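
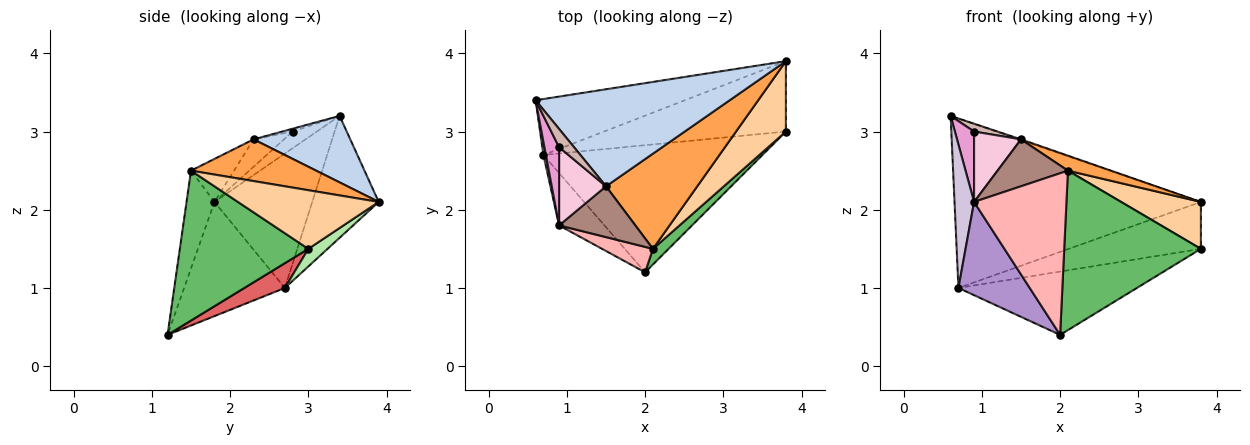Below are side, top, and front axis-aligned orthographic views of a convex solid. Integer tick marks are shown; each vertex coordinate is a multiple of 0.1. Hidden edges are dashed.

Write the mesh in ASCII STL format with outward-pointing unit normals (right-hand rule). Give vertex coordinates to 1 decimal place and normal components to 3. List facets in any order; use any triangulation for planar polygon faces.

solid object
 facet normal -0.248 0.920 -0.304
  outer loop
   vertex 0.7 2.7 1.0
   vertex 0.6 3.4 3.2
   vertex 3.8 3.9 2.1
  endloop
 endfacet
 facet normal 0.324 0.007 0.946
  outer loop
   vertex 1.5 2.3 2.9
   vertex 3.8 3.9 2.1
   vertex 0.6 3.4 3.2
  endloop
 endfacet
 facet normal 0.412 -0.141 0.900
  outer loop
   vertex 1.5 2.3 2.9
   vertex 2.1 1.5 2.5
   vertex 3.8 3.9 2.1
  endloop
 endfacet
 facet normal 0.700 -0.396 0.595
  outer loop
   vertex 3.8 3.0 1.5
   vertex 3.8 3.9 2.1
   vertex 2.1 1.5 2.5
  endloop
 endfacet
 facet normal 0.683 -0.727 0.071
  outer loop
   vertex 3.8 3.0 1.5
   vertex 2.1 1.5 2.5
   vertex 2.0 1.2 0.4
  endloop
 endfacet
 facet normal 0.080 0.553 -0.829
  outer loop
   vertex 3.8 3.0 1.5
   vertex 0.7 2.7 1.0
   vertex 3.8 3.9 2.1
  endloop
 endfacet
 facet normal 0.101 0.444 -0.891
  outer loop
   vertex 3.8 3.0 1.5
   vertex 2.0 1.2 0.4
   vertex 0.7 2.7 1.0
  endloop
 endfacet
 facet normal -0.286 -0.947 0.149
  outer loop
   vertex 0.9 1.8 2.1
   vertex 2.0 1.2 0.4
   vertex 2.1 1.5 2.5
  endloop
 endfacet
 facet normal -0.776 -0.550 -0.308
  outer loop
   vertex 0.9 1.8 2.1
   vertex 0.7 2.7 1.0
   vertex 2.0 1.2 0.4
  endloop
 endfacet
 facet normal -0.980 -0.196 0.018
  outer loop
   vertex 0.9 1.8 2.1
   vertex 0.6 3.4 3.2
   vertex 0.7 2.7 1.0
  endloop
 endfacet
 facet normal -0.383 -0.627 0.679
  outer loop
   vertex 0.9 1.8 2.1
   vertex 2.1 1.5 2.5
   vertex 1.5 2.3 2.9
  endloop
 endfacet
 facet normal -0.172 -0.388 0.905
  outer loop
   vertex 0.9 2.8 3.0
   vertex 1.5 2.3 2.9
   vertex 0.6 3.4 3.2
  endloop
 endfacet
 facet normal -0.644 -0.512 0.568
  outer loop
   vertex 0.9 2.8 3.0
   vertex 0.6 3.4 3.2
   vertex 0.9 1.8 2.1
  endloop
 endfacet
 facet normal -0.398 -0.614 0.682
  outer loop
   vertex 0.9 2.8 3.0
   vertex 0.9 1.8 2.1
   vertex 1.5 2.3 2.9
  endloop
 endfacet
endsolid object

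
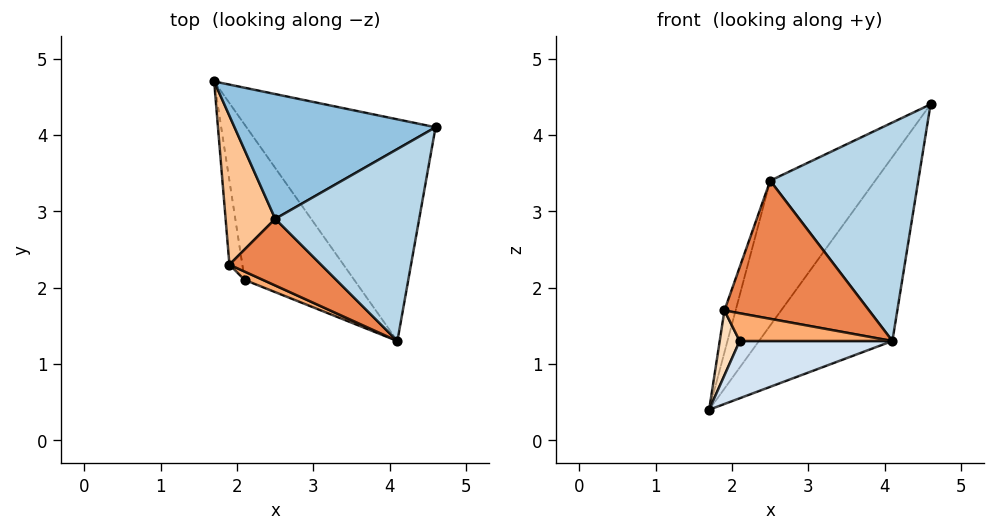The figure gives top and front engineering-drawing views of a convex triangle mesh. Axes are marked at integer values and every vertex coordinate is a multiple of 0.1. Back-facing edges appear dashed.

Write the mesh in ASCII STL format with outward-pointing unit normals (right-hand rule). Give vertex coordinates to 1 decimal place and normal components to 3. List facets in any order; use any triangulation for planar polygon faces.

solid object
 facet normal 0.766 0.410 -0.494
  outer loop
   vertex 4.1 1.3 1.3
   vertex 1.7 4.7 0.4
   vertex 4.6 4.1 4.4
  endloop
 endfacet
 facet normal -0.597 0.608 0.524
  outer loop
   vertex 2.5 2.9 3.4
   vertex 4.6 4.1 4.4
   vertex 1.7 4.7 0.4
  endloop
 endfacet
 facet normal 0.114 -0.746 0.656
  outer loop
   vertex 2.5 2.9 3.4
   vertex 4.1 1.3 1.3
   vertex 4.6 4.1 4.4
  endloop
 endfacet
 facet normal -0.137 -0.343 -0.929
  outer loop
   vertex 2.1 2.1 1.3
   vertex 1.7 4.7 0.4
   vertex 4.1 1.3 1.3
  endloop
 endfacet
 facet normal -0.314 -0.855 0.413
  outer loop
   vertex 1.9 2.3 1.7
   vertex 4.1 1.3 1.3
   vertex 2.5 2.9 3.4
  endloop
 endfacet
 facet normal -0.358 -0.894 0.268
  outer loop
   vertex 1.9 2.3 1.7
   vertex 2.1 2.1 1.3
   vertex 4.1 1.3 1.3
  endloop
 endfacet
 facet normal -0.949 0.086 0.304
  outer loop
   vertex 1.9 2.3 1.7
   vertex 2.5 2.9 3.4
   vertex 1.7 4.7 0.4
  endloop
 endfacet
 facet normal -0.910 -0.254 -0.328
  outer loop
   vertex 1.9 2.3 1.7
   vertex 1.7 4.7 0.4
   vertex 2.1 2.1 1.3
  endloop
 endfacet
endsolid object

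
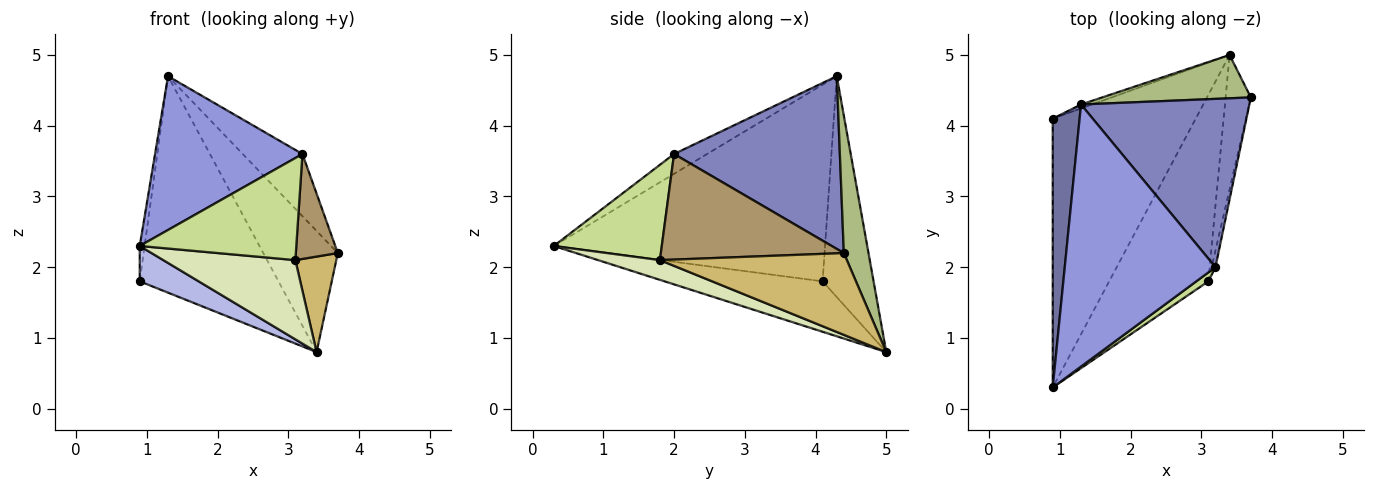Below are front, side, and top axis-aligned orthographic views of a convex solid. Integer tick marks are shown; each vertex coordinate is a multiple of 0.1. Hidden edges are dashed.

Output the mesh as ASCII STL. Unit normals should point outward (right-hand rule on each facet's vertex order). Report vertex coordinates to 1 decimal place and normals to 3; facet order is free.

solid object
 facet normal -0.991 0.018 0.135
  outer loop
   vertex 1.3 4.3 4.7
   vertex 0.9 4.1 1.8
   vertex 0.9 0.3 2.3
  endloop
 endfacet
 facet normal 0.694 0.250 0.676
  outer loop
   vertex 3.2 2.0 3.6
   vertex 3.7 4.4 2.2
   vertex 1.3 4.3 4.7
  endloop
 endfacet
 facet normal -0.113 -0.503 0.857
  outer loop
   vertex 3.2 2.0 3.6
   vertex 1.3 4.3 4.7
   vertex 0.9 0.3 2.3
  endloop
 endfacet
 facet normal -0.330 -0.123 -0.936
  outer loop
   vertex 3.4 5.0 0.8
   vertex 0.9 0.3 2.3
   vertex 0.9 4.1 1.8
  endloop
 endfacet
 facet normal -0.345 0.939 -0.017
  outer loop
   vertex 3.4 5.0 0.8
   vertex 0.9 4.1 1.8
   vertex 1.3 4.3 4.7
  endloop
 endfacet
 facet normal 0.297 0.899 0.322
  outer loop
   vertex 3.4 5.0 0.8
   vertex 1.3 4.3 4.7
   vertex 3.7 4.4 2.2
  endloop
 endfacet
 facet normal 0.566 -0.821 0.072
  outer loop
   vertex 3.1 1.8 2.1
   vertex 3.2 2.0 3.6
   vertex 0.9 0.3 2.3
  endloop
 endfacet
 facet normal 0.180 -0.385 -0.905
  outer loop
   vertex 3.1 1.8 2.1
   vertex 0.9 0.3 2.3
   vertex 3.4 5.0 0.8
  endloop
 endfacet
 facet normal 0.974 -0.223 -0.035
  outer loop
   vertex 3.1 1.8 2.1
   vertex 3.7 4.4 2.2
   vertex 3.2 2.0 3.6
  endloop
 endfacet
 facet normal 0.935 -0.205 -0.288
  outer loop
   vertex 3.1 1.8 2.1
   vertex 3.4 5.0 0.8
   vertex 3.7 4.4 2.2
  endloop
 endfacet
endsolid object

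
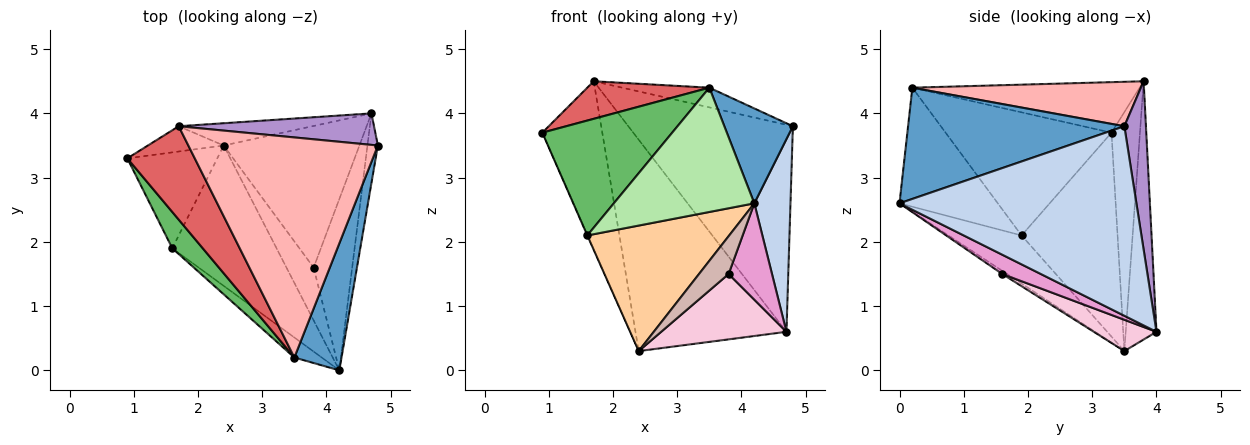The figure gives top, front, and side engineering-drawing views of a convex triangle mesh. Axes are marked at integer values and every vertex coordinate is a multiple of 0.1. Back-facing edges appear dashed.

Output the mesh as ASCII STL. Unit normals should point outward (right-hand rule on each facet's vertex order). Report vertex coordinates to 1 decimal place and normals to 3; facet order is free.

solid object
 facet normal 0.884 -0.280 0.375
  outer loop
   vertex 3.5 0.2 4.4
   vertex 4.2 0.0 2.6
   vertex 4.8 3.5 3.8
  endloop
 endfacet
 facet normal 0.987 -0.151 -0.054
  outer loop
   vertex 4.7 4.0 0.6
   vertex 4.8 3.5 3.8
   vertex 4.2 0.0 2.6
  endloop
 endfacet
 facet normal -0.915 0.004 -0.403
  outer loop
   vertex 1.6 1.9 2.1
   vertex 0.9 3.3 3.7
   vertex 2.4 3.5 0.3
  endloop
 endfacet
 facet normal -0.325 -0.630 -0.705
  outer loop
   vertex 1.6 1.9 2.1
   vertex 2.4 3.5 0.3
   vertex 4.2 0.0 2.6
  endloop
 endfacet
 facet normal -0.773 -0.605 0.191
  outer loop
   vertex 1.6 1.9 2.1
   vertex 3.5 0.2 4.4
   vertex 0.9 3.3 3.7
  endloop
 endfacet
 facet normal -0.568 -0.812 -0.131
  outer loop
   vertex 1.6 1.9 2.1
   vertex 4.2 0.0 2.6
   vertex 3.5 0.2 4.4
  endloop
 endfacet
 facet normal -0.570 -0.306 0.762
  outer loop
   vertex 1.7 3.8 4.5
   vertex 0.9 3.3 3.7
   vertex 3.5 0.2 4.4
  endloop
 endfacet
 facet normal 0.227 0.087 0.970
  outer loop
   vertex 1.7 3.8 4.5
   vertex 3.5 0.2 4.4
   vertex 4.8 3.5 3.8
  endloop
 endfacet
 facet normal 0.129 0.980 0.149
  outer loop
   vertex 1.7 3.8 4.5
   vertex 4.8 3.5 3.8
   vertex 4.7 4.0 0.6
  endloop
 endfacet
 facet normal -0.425 0.895 -0.135
  outer loop
   vertex 1.7 3.8 4.5
   vertex 2.4 3.5 0.3
   vertex 0.9 3.3 3.7
  endloop
 endfacet
 facet normal -0.198 0.975 -0.103
  outer loop
   vertex 1.7 3.8 4.5
   vertex 4.7 4.0 0.6
   vertex 2.4 3.5 0.3
  endloop
 endfacet
 facet normal -0.093 -0.580 -0.809
  outer loop
   vertex 3.8 1.6 1.5
   vertex 4.2 0.0 2.6
   vertex 2.4 3.5 0.3
  endloop
 endfacet
 facet normal 0.400 -0.449 -0.799
  outer loop
   vertex 3.8 1.6 1.5
   vertex 4.7 4.0 0.6
   vertex 4.2 0.0 2.6
  endloop
 endfacet
 facet normal 0.205 -0.410 -0.889
  outer loop
   vertex 3.8 1.6 1.5
   vertex 2.4 3.5 0.3
   vertex 4.7 4.0 0.6
  endloop
 endfacet
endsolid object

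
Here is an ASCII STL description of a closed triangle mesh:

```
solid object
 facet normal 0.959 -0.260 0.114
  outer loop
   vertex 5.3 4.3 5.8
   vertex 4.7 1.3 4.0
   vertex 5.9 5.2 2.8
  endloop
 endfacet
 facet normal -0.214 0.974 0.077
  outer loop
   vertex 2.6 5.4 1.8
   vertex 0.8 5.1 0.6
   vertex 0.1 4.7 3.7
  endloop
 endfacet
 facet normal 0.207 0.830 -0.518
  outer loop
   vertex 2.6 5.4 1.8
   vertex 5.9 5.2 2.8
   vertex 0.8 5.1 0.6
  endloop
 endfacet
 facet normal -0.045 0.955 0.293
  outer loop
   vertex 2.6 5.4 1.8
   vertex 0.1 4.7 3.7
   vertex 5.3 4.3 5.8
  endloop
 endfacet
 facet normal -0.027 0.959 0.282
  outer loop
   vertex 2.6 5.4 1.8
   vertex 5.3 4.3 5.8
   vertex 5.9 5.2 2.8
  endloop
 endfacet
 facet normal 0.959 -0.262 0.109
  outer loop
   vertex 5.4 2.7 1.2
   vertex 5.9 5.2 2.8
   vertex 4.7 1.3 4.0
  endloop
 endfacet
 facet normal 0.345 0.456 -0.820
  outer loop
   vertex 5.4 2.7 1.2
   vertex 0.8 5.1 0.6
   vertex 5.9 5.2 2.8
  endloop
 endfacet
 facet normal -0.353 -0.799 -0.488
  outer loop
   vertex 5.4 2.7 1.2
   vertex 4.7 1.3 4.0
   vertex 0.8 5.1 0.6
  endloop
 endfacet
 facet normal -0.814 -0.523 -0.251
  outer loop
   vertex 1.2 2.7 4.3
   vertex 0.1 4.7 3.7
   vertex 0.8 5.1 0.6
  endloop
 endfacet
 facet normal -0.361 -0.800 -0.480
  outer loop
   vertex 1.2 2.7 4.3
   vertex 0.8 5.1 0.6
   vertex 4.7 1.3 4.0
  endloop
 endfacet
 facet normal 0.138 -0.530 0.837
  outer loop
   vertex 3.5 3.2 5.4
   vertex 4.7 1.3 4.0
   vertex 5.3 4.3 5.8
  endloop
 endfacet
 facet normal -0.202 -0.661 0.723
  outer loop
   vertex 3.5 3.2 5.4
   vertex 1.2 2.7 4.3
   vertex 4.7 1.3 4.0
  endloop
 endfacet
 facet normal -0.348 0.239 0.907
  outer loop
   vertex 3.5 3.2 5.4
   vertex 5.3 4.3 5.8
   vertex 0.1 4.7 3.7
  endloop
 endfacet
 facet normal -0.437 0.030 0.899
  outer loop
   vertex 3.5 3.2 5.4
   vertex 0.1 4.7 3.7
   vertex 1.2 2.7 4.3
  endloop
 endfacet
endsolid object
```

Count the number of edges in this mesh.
21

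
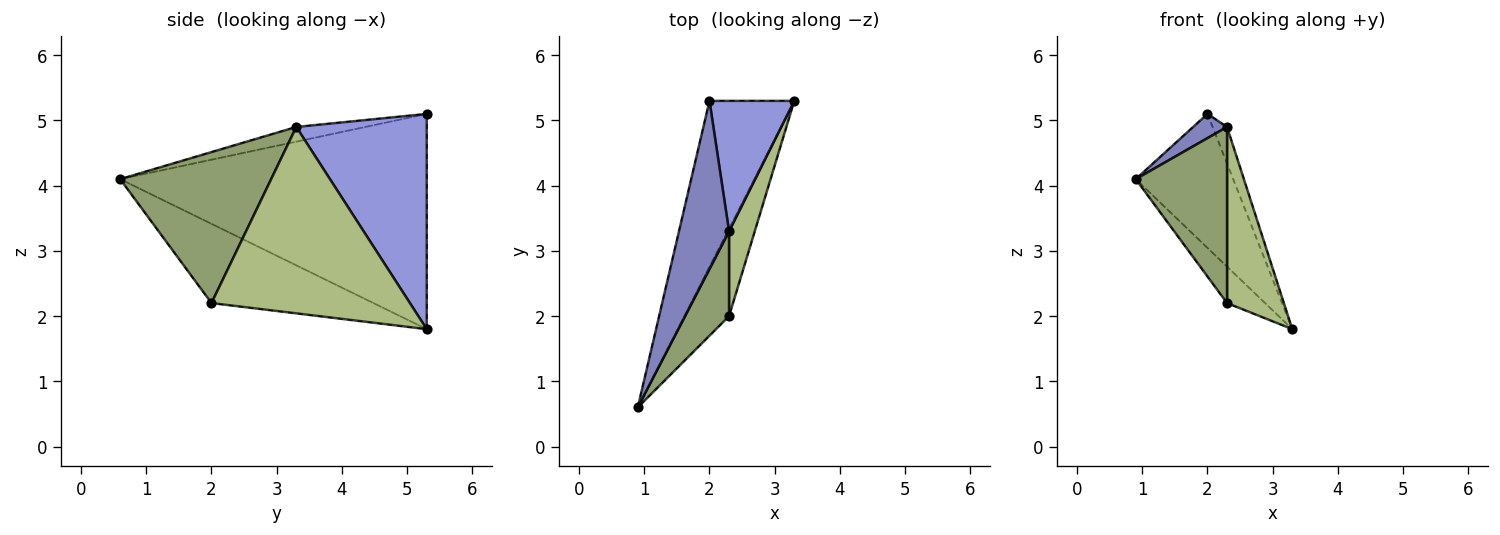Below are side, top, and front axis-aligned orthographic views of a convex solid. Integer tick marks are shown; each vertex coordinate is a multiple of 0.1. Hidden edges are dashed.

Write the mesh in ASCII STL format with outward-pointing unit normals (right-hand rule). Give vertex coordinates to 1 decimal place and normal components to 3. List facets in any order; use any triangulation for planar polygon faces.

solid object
 facet normal -0.892 0.284 -0.351
  outer loop
   vertex 2.0 5.3 5.1
   vertex 3.3 5.3 1.8
   vertex 0.9 0.6 4.1
  endloop
 endfacet
 facet normal -0.279 -0.137 0.950
  outer loop
   vertex 2.3 3.3 4.9
   vertex 2.0 5.3 5.1
   vertex 0.9 0.6 4.1
  endloop
 endfacet
 facet normal 0.926 0.102 0.365
  outer loop
   vertex 2.3 3.3 4.9
   vertex 3.3 5.3 1.8
   vertex 2.0 5.3 5.1
  endloop
 endfacet
 facet normal -0.853 0.200 -0.481
  outer loop
   vertex 2.3 2.0 2.2
   vertex 0.9 0.6 4.1
   vertex 3.3 5.3 1.8
  endloop
 endfacet
 facet normal 0.830 -0.502 0.242
  outer loop
   vertex 2.3 2.0 2.2
   vertex 2.3 3.3 4.9
   vertex 0.9 0.6 4.1
  endloop
 endfacet
 facet normal 0.953 -0.273 0.131
  outer loop
   vertex 2.3 2.0 2.2
   vertex 3.3 5.3 1.8
   vertex 2.3 3.3 4.9
  endloop
 endfacet
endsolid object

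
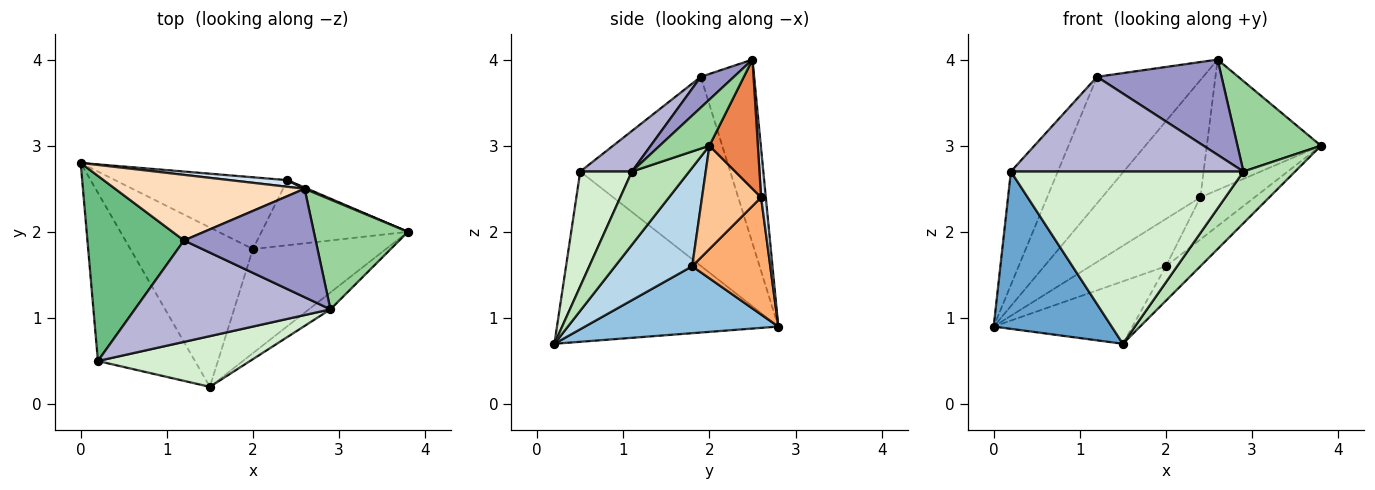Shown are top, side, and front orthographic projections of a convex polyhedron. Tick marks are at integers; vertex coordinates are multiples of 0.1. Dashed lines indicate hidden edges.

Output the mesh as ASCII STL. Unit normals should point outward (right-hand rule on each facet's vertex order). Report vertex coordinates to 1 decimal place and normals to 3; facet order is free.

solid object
 facet normal -0.788 -0.420 -0.449
  outer loop
   vertex 0.2 0.5 2.7
   vertex 0.0 2.8 0.9
   vertex 1.5 0.2 0.7
  endloop
 endfacet
 facet normal 0.453 0.325 -0.830
  outer loop
   vertex 2.0 1.8 1.6
   vertex 1.5 0.2 0.7
   vertex 0.0 2.8 0.9
  endloop
 endfacet
 facet normal 0.575 0.257 -0.776
  outer loop
   vertex 2.0 1.8 1.6
   vertex 3.8 2.0 3.0
   vertex 1.5 0.2 0.7
  endloop
 endfacet
 facet normal 0.048 0.997 0.056
  outer loop
   vertex 2.4 2.6 2.4
   vertex 0.0 2.8 0.9
   vertex 2.6 2.5 4.0
  endloop
 endfacet
 facet normal 0.391 0.920 0.009
  outer loop
   vertex 2.4 2.6 2.4
   vertex 2.6 2.5 4.0
   vertex 3.8 2.0 3.0
  endloop
 endfacet
 facet normal 0.494 0.479 -0.726
  outer loop
   vertex 2.4 2.6 2.4
   vertex 2.0 1.8 1.6
   vertex 0.0 2.8 0.9
  endloop
 endfacet
 facet normal 0.510 0.467 -0.722
  outer loop
   vertex 2.4 2.6 2.4
   vertex 3.8 2.0 3.0
   vertex 2.0 1.8 1.6
  endloop
 endfacet
 facet normal -0.408 0.811 0.420
  outer loop
   vertex 1.2 1.9 3.8
   vertex 2.6 2.5 4.0
   vertex 0.0 2.8 0.9
  endloop
 endfacet
 facet normal -0.858 0.268 0.438
  outer loop
   vertex 1.2 1.9 3.8
   vertex 0.0 2.8 0.9
   vertex 0.2 0.5 2.7
  endloop
 endfacet
 facet normal 0.354 -0.595 0.722
  outer loop
   vertex 2.9 1.1 2.7
   vertex 3.8 2.0 3.0
   vertex 2.6 2.5 4.0
  endloop
 endfacet
 facet normal 0.725 -0.654 -0.213
  outer loop
   vertex 2.9 1.1 2.7
   vertex 1.5 0.2 0.7
   vertex 3.8 2.0 3.0
  endloop
 endfacet
 facet normal 0.208 -0.938 0.276
  outer loop
   vertex 2.9 1.1 2.7
   vertex 0.2 0.5 2.7
   vertex 1.5 0.2 0.7
  endloop
 endfacet
 facet normal 0.173 -0.650 0.740
  outer loop
   vertex 2.9 1.1 2.7
   vertex 2.6 2.5 4.0
   vertex 1.2 1.9 3.8
  endloop
 endfacet
 facet normal 0.150 -0.675 0.723
  outer loop
   vertex 2.9 1.1 2.7
   vertex 1.2 1.9 3.8
   vertex 0.2 0.5 2.7
  endloop
 endfacet
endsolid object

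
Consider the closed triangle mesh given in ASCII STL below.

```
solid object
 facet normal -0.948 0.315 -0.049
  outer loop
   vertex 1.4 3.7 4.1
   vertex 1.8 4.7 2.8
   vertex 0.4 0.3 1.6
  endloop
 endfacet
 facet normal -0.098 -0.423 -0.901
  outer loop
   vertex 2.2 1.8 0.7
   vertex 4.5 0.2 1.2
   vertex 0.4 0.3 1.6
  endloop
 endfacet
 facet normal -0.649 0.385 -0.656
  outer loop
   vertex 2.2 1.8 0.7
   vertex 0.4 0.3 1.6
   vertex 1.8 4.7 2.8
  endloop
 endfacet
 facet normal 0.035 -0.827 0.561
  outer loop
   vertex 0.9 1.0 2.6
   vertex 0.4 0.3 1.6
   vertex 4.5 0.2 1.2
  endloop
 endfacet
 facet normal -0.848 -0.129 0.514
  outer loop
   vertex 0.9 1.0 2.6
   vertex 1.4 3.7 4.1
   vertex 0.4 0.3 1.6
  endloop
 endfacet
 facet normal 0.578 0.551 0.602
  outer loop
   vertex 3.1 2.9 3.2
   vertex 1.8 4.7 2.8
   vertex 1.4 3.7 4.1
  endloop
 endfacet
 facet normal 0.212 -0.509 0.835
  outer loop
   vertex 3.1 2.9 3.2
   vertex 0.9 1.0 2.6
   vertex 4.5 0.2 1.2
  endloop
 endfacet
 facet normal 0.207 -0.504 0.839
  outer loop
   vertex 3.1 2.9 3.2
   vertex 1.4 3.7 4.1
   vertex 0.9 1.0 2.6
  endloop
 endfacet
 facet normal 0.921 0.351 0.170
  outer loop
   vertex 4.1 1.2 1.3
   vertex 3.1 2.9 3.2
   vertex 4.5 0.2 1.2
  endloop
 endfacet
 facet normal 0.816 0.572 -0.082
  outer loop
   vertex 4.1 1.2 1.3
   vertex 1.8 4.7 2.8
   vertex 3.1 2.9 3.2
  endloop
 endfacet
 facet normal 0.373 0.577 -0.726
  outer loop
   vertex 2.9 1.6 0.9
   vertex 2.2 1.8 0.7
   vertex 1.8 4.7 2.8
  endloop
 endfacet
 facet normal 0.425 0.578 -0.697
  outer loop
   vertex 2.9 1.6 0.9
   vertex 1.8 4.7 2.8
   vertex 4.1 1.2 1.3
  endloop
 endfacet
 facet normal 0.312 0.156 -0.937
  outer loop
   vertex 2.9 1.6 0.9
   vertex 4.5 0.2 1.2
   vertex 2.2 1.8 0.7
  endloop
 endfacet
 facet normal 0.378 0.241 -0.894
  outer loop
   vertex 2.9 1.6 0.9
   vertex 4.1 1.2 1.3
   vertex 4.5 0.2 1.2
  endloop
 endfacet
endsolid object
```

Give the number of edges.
21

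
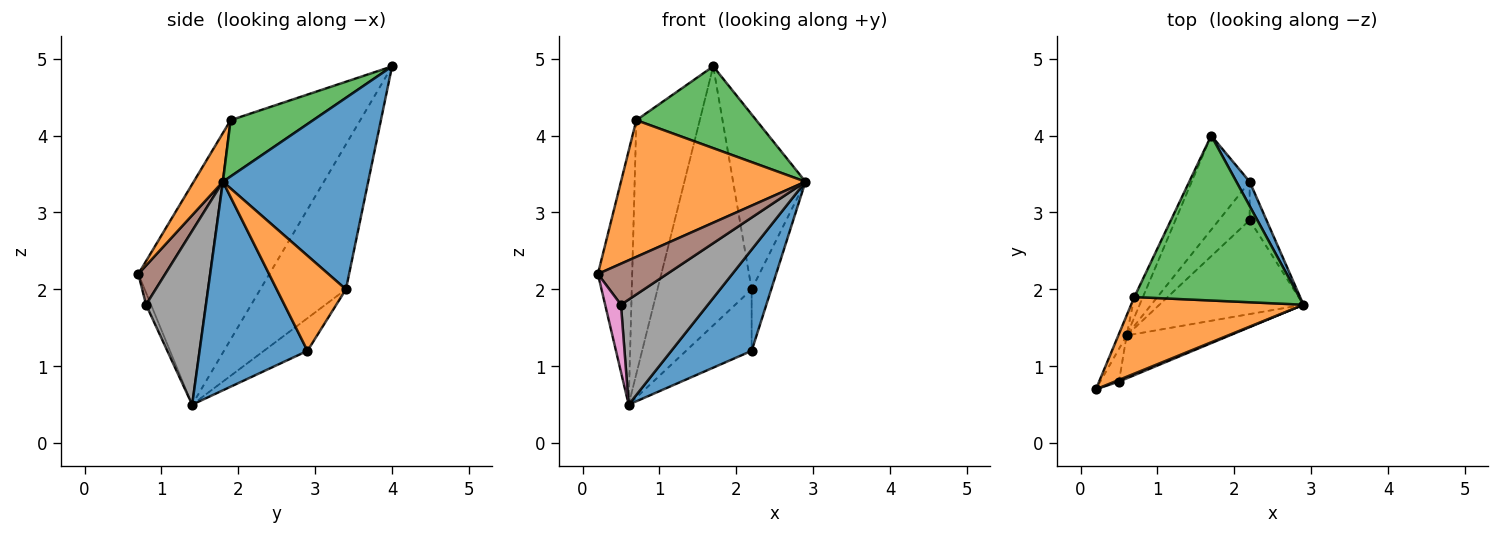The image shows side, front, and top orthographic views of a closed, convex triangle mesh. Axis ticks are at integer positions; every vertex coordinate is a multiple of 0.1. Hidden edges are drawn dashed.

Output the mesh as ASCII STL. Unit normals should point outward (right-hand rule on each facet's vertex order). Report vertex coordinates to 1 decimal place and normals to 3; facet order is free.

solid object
 facet normal 0.702 -0.522 -0.484
  outer loop
   vertex 2.2 2.9 1.2
   vertex 2.9 1.8 3.4
   vertex 0.6 1.4 0.5
  endloop
 endfacet
 facet normal 0.137 -0.864 0.484
  outer loop
   vertex 0.7 1.9 4.2
   vertex 0.2 0.7 2.2
   vertex 2.9 1.8 3.4
  endloop
 endfacet
 facet normal 0.292 -0.425 0.857
  outer loop
   vertex 0.7 1.9 4.2
   vertex 2.9 1.8 3.4
   vertex 1.7 4.0 4.9
  endloop
 endfacet
 facet normal -0.901 0.432 -0.034
  outer loop
   vertex 0.7 1.9 4.2
   vertex 0.6 1.4 0.5
   vertex 0.2 0.7 2.2
  endloop
 endfacet
 facet normal -0.898 0.439 -0.035
  outer loop
   vertex 0.7 1.9 4.2
   vertex 1.7 4.0 4.9
   vertex 0.6 1.4 0.5
  endloop
 endfacet
 facet normal 0.362 -0.931 0.039
  outer loop
   vertex 0.5 0.8 1.8
   vertex 2.9 1.8 3.4
   vertex 0.2 0.7 2.2
  endloop
 endfacet
 facet normal -0.272 -0.866 -0.420
  outer loop
   vertex 0.5 0.8 1.8
   vertex 0.2 0.7 2.2
   vertex 0.6 1.4 0.5
  endloop
 endfacet
 facet normal 0.538 -0.780 -0.319
  outer loop
   vertex 0.5 0.8 1.8
   vertex 0.6 1.4 0.5
   vertex 2.9 1.8 3.4
  endloop
 endfacet
 facet normal -0.650 0.715 -0.260
  outer loop
   vertex 2.2 3.4 2.0
   vertex 0.6 1.4 0.5
   vertex 1.7 4.0 4.9
  endloop
 endfacet
 facet normal -0.491 0.739 -0.462
  outer loop
   vertex 2.2 3.4 2.0
   vertex 2.2 2.9 1.2
   vertex 0.6 1.4 0.5
  endloop
 endfacet
 facet normal 0.893 0.445 0.062
  outer loop
   vertex 2.2 3.4 2.0
   vertex 1.7 4.0 4.9
   vertex 2.9 1.8 3.4
  endloop
 endfacet
 facet normal 0.949 0.268 -0.168
  outer loop
   vertex 2.2 3.4 2.0
   vertex 2.9 1.8 3.4
   vertex 2.2 2.9 1.2
  endloop
 endfacet
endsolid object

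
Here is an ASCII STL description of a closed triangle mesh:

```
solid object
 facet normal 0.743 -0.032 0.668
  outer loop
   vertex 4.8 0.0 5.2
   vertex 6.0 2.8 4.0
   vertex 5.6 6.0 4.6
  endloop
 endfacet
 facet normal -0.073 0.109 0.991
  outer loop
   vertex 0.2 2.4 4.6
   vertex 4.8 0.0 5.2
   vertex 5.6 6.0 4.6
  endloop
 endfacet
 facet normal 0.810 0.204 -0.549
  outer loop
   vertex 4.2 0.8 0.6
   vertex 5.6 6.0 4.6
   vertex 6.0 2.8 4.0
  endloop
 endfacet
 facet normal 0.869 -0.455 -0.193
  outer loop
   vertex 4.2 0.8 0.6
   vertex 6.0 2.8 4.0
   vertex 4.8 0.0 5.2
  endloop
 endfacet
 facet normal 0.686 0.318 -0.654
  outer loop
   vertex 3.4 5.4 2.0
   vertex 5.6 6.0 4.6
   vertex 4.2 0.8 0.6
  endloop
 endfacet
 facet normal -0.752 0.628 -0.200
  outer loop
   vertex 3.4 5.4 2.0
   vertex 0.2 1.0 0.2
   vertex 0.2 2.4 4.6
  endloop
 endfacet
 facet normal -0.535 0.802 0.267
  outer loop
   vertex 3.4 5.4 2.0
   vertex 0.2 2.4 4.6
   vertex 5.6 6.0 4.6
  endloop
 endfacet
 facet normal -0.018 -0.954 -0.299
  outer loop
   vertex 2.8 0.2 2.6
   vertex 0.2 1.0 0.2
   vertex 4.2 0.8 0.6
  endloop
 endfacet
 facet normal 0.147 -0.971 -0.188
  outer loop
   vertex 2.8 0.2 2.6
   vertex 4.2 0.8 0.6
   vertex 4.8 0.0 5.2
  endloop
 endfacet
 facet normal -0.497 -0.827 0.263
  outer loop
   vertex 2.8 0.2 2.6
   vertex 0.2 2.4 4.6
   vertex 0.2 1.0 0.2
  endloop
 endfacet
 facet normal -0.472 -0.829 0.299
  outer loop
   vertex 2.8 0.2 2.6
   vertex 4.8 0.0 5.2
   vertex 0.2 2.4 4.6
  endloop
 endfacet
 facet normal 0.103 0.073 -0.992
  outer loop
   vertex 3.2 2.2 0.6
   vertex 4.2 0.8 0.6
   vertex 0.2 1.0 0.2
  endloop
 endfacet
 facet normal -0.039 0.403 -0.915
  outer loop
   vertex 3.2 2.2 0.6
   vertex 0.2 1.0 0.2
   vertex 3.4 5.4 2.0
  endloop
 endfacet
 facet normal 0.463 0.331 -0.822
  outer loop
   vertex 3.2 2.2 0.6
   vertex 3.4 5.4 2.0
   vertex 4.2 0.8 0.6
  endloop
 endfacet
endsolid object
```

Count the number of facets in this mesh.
14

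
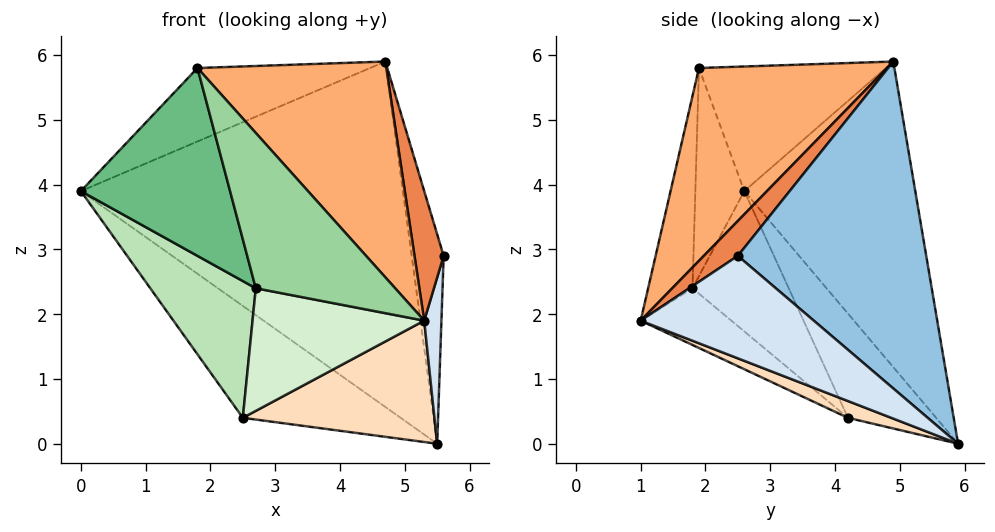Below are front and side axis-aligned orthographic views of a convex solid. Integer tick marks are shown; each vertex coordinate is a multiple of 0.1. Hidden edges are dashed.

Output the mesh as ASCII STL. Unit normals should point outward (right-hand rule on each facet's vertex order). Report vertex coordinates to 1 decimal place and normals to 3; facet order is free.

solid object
 facet normal -0.467 0.880 0.086
  outer loop
   vertex 4.7 4.9 5.9
   vertex 5.5 5.9 0.0
   vertex 0.0 2.6 3.9
  endloop
 endfacet
 facet normal 0.973 0.165 0.160
  outer loop
   vertex 4.7 4.9 5.9
   vertex 5.6 2.5 2.9
   vertex 5.5 5.9 0.0
  endloop
 endfacet
 facet normal -0.534 0.493 0.687
  outer loop
   vertex 1.8 1.9 5.8
   vertex 4.7 4.9 5.9
   vertex 0.0 2.6 3.9
  endloop
 endfacet
 facet normal 0.984 -0.098 -0.149
  outer loop
   vertex 5.3 1.0 1.9
   vertex 5.5 5.9 0.0
   vertex 5.6 2.5 2.9
  endloop
 endfacet
 facet normal 0.608 -0.521 0.599
  outer loop
   vertex 5.3 1.0 1.9
   vertex 5.6 2.5 2.9
   vertex 4.7 4.9 5.9
  endloop
 endfacet
 facet normal 0.552 -0.554 0.623
  outer loop
   vertex 5.3 1.0 1.9
   vertex 4.7 4.9 5.9
   vertex 1.8 1.9 5.8
  endloop
 endfacet
 facet normal -0.487 0.872 0.050
  outer loop
   vertex 2.5 4.2 0.4
   vertex 0.0 2.6 3.9
   vertex 5.5 5.9 0.0
  endloop
 endfacet
 facet normal 0.082 -0.363 -0.928
  outer loop
   vertex 2.5 4.2 0.4
   vertex 5.5 5.9 0.0
   vertex 5.3 1.0 1.9
  endloop
 endfacet
 facet normal -0.311 -0.949 -0.055
  outer loop
   vertex 2.7 1.8 2.4
   vertex 1.8 1.9 5.8
   vertex 0.0 2.6 3.9
  endloop
 endfacet
 facet normal -0.303 -0.952 -0.052
  outer loop
   vertex 2.7 1.8 2.4
   vertex 5.3 1.0 1.9
   vertex 1.8 1.9 5.8
  endloop
 endfacet
 facet normal -0.521 -0.572 -0.634
  outer loop
   vertex 2.7 1.8 2.4
   vertex 0.0 2.6 3.9
   vertex 2.5 4.2 0.4
  endloop
 endfacet
 facet normal -0.328 -0.621 -0.712
  outer loop
   vertex 2.7 1.8 2.4
   vertex 2.5 4.2 0.4
   vertex 5.3 1.0 1.9
  endloop
 endfacet
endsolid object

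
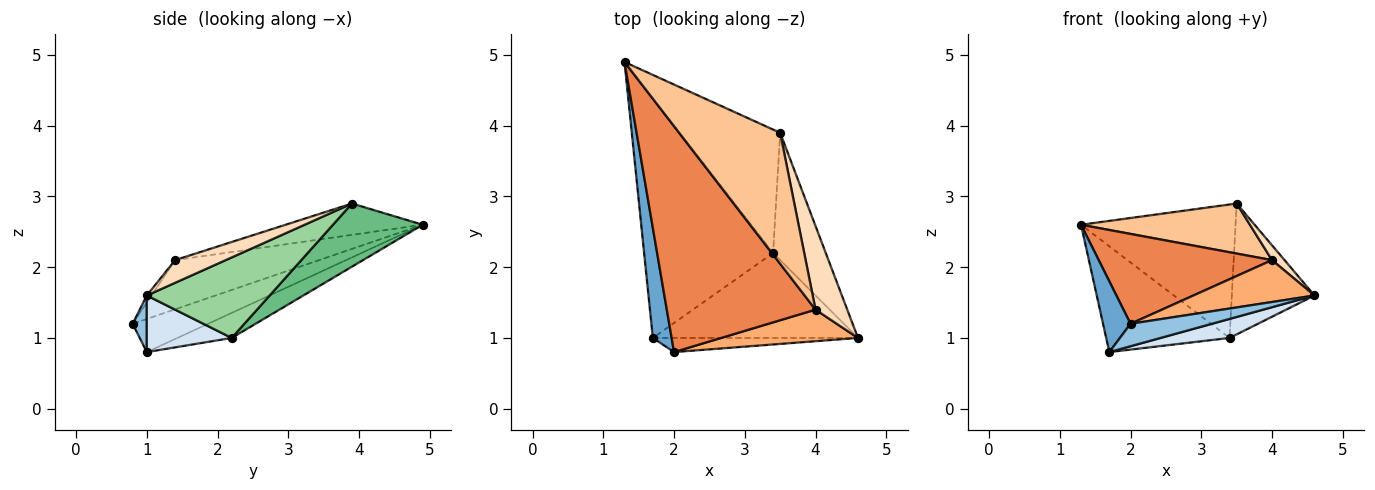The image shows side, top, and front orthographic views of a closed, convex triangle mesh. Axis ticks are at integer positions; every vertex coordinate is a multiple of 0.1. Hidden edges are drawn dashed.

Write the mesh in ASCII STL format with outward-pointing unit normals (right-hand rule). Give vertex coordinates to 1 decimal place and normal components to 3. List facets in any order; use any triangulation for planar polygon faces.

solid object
 facet normal -0.829 -0.302 0.471
  outer loop
   vertex 2.0 0.8 1.2
   vertex 1.3 4.9 2.6
   vertex 1.7 1.0 0.8
  endloop
 endfacet
 facet normal 0.146 -0.837 -0.528
  outer loop
   vertex 2.0 0.8 1.2
   vertex 1.7 1.0 0.8
   vertex 4.6 1.0 1.6
  endloop
 endfacet
 facet normal -0.175 0.398 -0.901
  outer loop
   vertex 3.4 2.2 1.0
   vertex 1.7 1.0 0.8
   vertex 1.3 4.9 2.6
  endloop
 endfacet
 facet normal 0.260 -0.211 -0.942
  outer loop
   vertex 3.4 2.2 1.0
   vertex 4.6 1.0 1.6
   vertex 1.7 1.0 0.8
  endloop
 endfacet
 facet normal -0.294 -0.353 0.888
  outer loop
   vertex 4.0 1.4 2.1
   vertex 1.3 4.9 2.6
   vertex 2.0 0.8 1.2
  endloop
 endfacet
 facet normal -0.031 -0.798 0.601
  outer loop
   vertex 4.0 1.4 2.1
   vertex 2.0 0.8 1.2
   vertex 4.6 1.0 1.6
  endloop
 endfacet
 facet normal -0.278 -0.343 0.897
  outer loop
   vertex 3.5 3.9 2.9
   vertex 1.3 4.9 2.6
   vertex 4.0 1.4 2.1
  endloop
 endfacet
 facet normal 0.576 -0.142 0.805
  outer loop
   vertex 3.5 3.9 2.9
   vertex 4.0 1.4 2.1
   vertex 4.6 1.0 1.6
  endloop
 endfacet
 facet normal 0.392 0.675 -0.625
  outer loop
   vertex 3.5 3.9 2.9
   vertex 3.4 2.2 1.0
   vertex 1.3 4.9 2.6
  endloop
 endfacet
 facet normal 0.729 0.491 -0.477
  outer loop
   vertex 3.5 3.9 2.9
   vertex 4.6 1.0 1.6
   vertex 3.4 2.2 1.0
  endloop
 endfacet
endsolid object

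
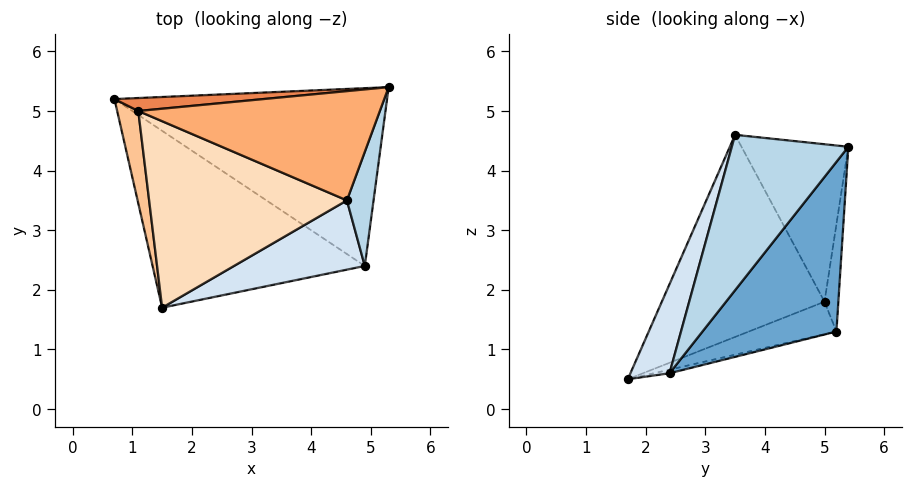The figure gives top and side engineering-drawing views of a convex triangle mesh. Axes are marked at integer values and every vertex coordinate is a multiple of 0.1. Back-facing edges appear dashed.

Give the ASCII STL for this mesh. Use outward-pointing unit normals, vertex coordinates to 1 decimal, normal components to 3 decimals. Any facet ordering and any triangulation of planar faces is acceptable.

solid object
 facet normal 0.373 0.709 -0.599
  outer loop
   vertex 4.9 2.4 0.6
   vertex 0.7 5.2 1.3
   vertex 5.3 5.4 4.4
  endloop
 endfacet
 facet normal -0.016 0.219 -0.976
  outer loop
   vertex 4.9 2.4 0.6
   vertex 1.5 1.7 0.5
   vertex 0.7 5.2 1.3
  endloop
 endfacet
 facet normal 0.932 -0.326 0.160
  outer loop
   vertex 4.9 2.4 0.6
   vertex 5.3 5.4 4.4
   vertex 4.6 3.5 4.6
  endloop
 endfacet
 facet normal 0.186 -0.944 0.273
  outer loop
   vertex 4.9 2.4 0.6
   vertex 4.6 3.5 4.6
   vertex 1.5 1.7 0.5
  endloop
 endfacet
 facet normal -0.443 0.652 0.615
  outer loop
   vertex 1.1 5.0 1.8
   vertex 5.3 5.4 4.4
   vertex 0.7 5.2 1.3
  endloop
 endfacet
 facet normal -0.525 0.278 0.805
  outer loop
   vertex 1.1 5.0 1.8
   vertex 4.6 3.5 4.6
   vertex 5.3 5.4 4.4
  endloop
 endfacet
 facet normal -0.800 -0.301 0.519
  outer loop
   vertex 1.1 5.0 1.8
   vertex 0.7 5.2 1.3
   vertex 1.5 1.7 0.5
  endloop
 endfacet
 facet normal -0.672 -0.341 0.658
  outer loop
   vertex 1.1 5.0 1.8
   vertex 1.5 1.7 0.5
   vertex 4.6 3.5 4.6
  endloop
 endfacet
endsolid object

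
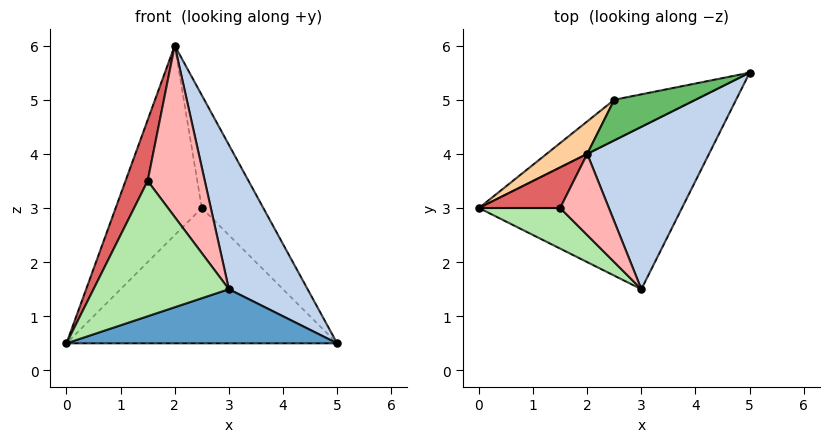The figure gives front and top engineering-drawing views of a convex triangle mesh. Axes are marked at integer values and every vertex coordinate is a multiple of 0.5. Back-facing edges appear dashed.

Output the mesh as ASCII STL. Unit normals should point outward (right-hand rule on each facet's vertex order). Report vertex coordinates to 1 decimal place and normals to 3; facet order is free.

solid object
 facet normal 0.156 -0.312 -0.937
  outer loop
   vertex 3.0 1.5 1.5
   vertex 0.0 3.0 0.5
   vertex 5.0 5.5 0.5
  endloop
 endfacet
 facet normal 0.862 -0.336 0.379
  outer loop
   vertex 2.0 4.0 6.0
   vertex 3.0 1.5 1.5
   vertex 5.0 5.5 0.5
  endloop
 endfacet
 facet normal -0.432 0.864 -0.259
  outer loop
   vertex 2.5 5.0 3.0
   vertex 5.0 5.5 0.5
   vertex 0.0 3.0 0.5
  endloop
 endfacet
 facet normal -0.692 0.712 0.122
  outer loop
   vertex 2.5 5.0 3.0
   vertex 0.0 3.0 0.5
   vertex 2.0 4.0 6.0
  endloop
 endfacet
 facet normal 0.149 0.930 0.335
  outer loop
   vertex 2.5 5.0 3.0
   vertex 2.0 4.0 6.0
   vertex 5.0 5.5 0.5
  endloop
 endfacet
 facet normal -0.498 -0.830 0.249
  outer loop
   vertex 1.5 3.0 3.5
   vertex 0.0 3.0 0.5
   vertex 3.0 1.5 1.5
  endloop
 endfacet
 facet normal -0.743 -0.557 0.371
  outer loop
   vertex 1.5 3.0 3.5
   vertex 2.0 4.0 6.0
   vertex 0.0 3.0 0.5
  endloop
 endfacet
 facet normal -0.316 -0.857 0.406
  outer loop
   vertex 1.5 3.0 3.5
   vertex 3.0 1.5 1.5
   vertex 2.0 4.0 6.0
  endloop
 endfacet
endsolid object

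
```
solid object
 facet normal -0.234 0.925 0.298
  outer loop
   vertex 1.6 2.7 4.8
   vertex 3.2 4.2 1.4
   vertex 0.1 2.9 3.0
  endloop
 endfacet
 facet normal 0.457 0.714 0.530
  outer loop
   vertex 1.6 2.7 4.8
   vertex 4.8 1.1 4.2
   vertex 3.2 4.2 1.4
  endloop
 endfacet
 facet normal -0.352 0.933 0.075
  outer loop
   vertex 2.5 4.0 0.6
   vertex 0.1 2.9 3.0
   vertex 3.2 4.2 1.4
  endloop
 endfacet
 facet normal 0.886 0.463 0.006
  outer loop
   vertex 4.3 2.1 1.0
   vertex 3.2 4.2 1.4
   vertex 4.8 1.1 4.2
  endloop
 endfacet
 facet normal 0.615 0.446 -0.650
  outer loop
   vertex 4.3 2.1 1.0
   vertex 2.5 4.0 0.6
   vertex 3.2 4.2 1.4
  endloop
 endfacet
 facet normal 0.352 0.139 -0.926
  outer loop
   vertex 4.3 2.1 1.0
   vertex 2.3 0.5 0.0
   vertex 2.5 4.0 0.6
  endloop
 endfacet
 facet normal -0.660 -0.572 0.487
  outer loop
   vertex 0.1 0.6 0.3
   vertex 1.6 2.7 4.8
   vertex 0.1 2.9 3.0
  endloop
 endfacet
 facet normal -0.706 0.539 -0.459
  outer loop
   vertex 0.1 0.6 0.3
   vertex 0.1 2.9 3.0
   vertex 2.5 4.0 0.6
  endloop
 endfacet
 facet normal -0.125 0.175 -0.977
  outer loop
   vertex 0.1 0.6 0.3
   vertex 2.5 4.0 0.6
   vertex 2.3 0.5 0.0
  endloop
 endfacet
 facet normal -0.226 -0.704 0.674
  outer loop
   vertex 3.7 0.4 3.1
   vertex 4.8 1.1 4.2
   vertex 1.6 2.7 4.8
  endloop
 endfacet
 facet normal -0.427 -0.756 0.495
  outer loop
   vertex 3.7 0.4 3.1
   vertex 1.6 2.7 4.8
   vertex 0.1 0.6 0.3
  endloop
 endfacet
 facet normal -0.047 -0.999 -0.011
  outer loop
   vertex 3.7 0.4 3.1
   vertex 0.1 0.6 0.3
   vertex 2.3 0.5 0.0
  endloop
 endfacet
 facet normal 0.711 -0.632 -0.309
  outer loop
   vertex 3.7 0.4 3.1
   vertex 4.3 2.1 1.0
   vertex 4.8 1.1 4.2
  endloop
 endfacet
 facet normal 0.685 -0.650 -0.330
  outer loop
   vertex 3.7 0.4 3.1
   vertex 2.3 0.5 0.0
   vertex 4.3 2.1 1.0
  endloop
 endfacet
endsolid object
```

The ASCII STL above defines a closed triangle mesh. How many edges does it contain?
21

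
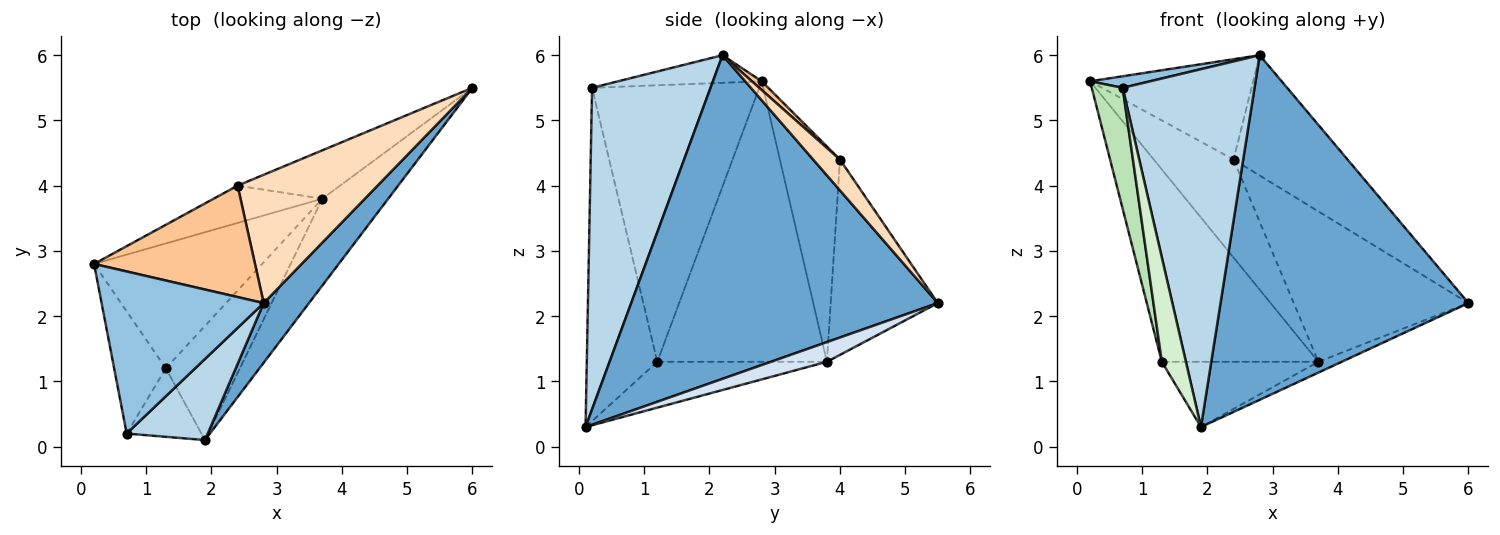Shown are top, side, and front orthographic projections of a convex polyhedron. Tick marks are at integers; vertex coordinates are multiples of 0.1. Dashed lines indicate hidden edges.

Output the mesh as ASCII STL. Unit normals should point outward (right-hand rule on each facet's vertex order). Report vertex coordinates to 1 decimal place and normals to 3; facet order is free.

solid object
 facet normal 0.773 -0.625 0.108
  outer loop
   vertex 2.8 2.2 6.0
   vertex 1.9 0.1 0.3
   vertex 6.0 5.5 2.2
  endloop
 endfacet
 facet normal -0.167 -0.070 0.983
  outer loop
   vertex 0.7 0.2 5.5
   vertex 2.8 2.2 6.0
   vertex 0.2 2.8 5.6
  endloop
 endfacet
 facet normal 0.659 -0.734 0.166
  outer loop
   vertex 0.7 0.2 5.5
   vertex 1.9 0.1 0.3
   vertex 2.8 2.2 6.0
  endloop
 endfacet
 facet normal 0.285 0.119 -0.951
  outer loop
   vertex 3.7 3.8 1.3
   vertex 6.0 5.5 2.2
   vertex 1.9 0.1 0.3
  endloop
 endfacet
 facet normal -0.575 0.764 -0.291
  outer loop
   vertex 2.4 4.0 4.4
   vertex 3.7 3.8 1.3
   vertex 0.2 2.8 5.6
  endloop
 endfacet
 facet normal -0.504 0.822 -0.264
  outer loop
   vertex 2.4 4.0 4.4
   vertex 6.0 5.5 2.2
   vertex 3.7 3.8 1.3
  endloop
 endfacet
 facet normal 0.040 0.669 0.742
  outer loop
   vertex 2.4 4.0 4.4
   vertex 0.2 2.8 5.6
   vertex 2.8 2.2 6.0
  endloop
 endfacet
 facet normal 0.159 0.675 0.720
  outer loop
   vertex 2.4 4.0 4.4
   vertex 2.8 2.2 6.0
   vertex 6.0 5.5 2.2
  endloop
 endfacet
 facet normal -0.672 0.621 -0.403
  outer loop
   vertex 1.3 1.2 1.3
   vertex 0.2 2.8 5.6
   vertex 3.7 3.8 1.3
  endloop
 endfacet
 facet normal -0.473 0.437 -0.765
  outer loop
   vertex 1.3 1.2 1.3
   vertex 3.7 3.8 1.3
   vertex 1.9 0.1 0.3
  endloop
 endfacet
 facet normal -0.967 -0.179 -0.181
  outer loop
   vertex 1.3 1.2 1.3
   vertex 0.7 0.2 5.5
   vertex 0.2 2.8 5.6
  endloop
 endfacet
 facet normal -0.926 -0.316 -0.208
  outer loop
   vertex 1.3 1.2 1.3
   vertex 1.9 0.1 0.3
   vertex 0.7 0.2 5.5
  endloop
 endfacet
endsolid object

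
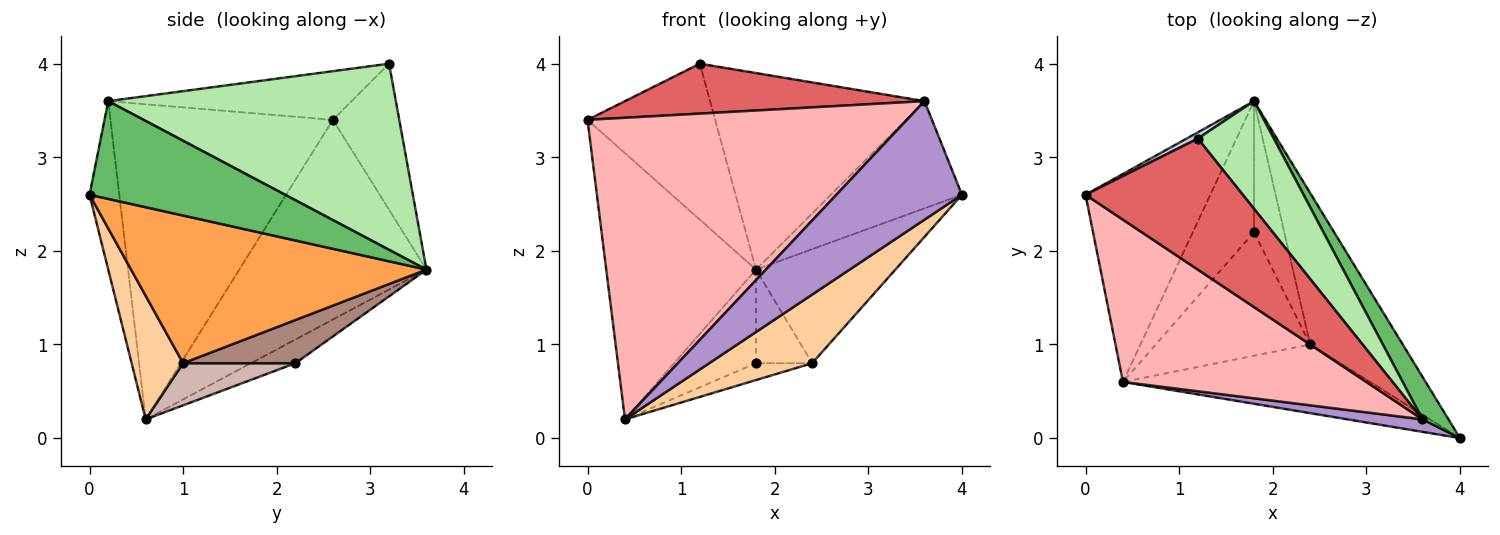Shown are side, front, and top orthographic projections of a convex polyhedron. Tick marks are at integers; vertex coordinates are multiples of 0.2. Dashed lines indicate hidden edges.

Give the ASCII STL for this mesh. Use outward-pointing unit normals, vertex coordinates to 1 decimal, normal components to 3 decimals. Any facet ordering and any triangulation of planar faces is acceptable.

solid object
 facet normal -0.702 0.561 -0.439
  outer loop
   vertex 0.4 0.6 0.2
   vertex 0.0 2.6 3.4
   vertex 1.8 3.6 1.8
  endloop
 endfacet
 facet normal -0.461 0.887 0.035
  outer loop
   vertex 1.2 3.2 4.0
   vertex 1.8 3.6 1.8
   vertex 0.0 2.6 3.4
  endloop
 endfacet
 facet normal 0.787 0.371 -0.493
  outer loop
   vertex 2.4 1.0 0.8
   vertex 1.8 3.6 1.8
   vertex 4.0 0.0 2.6
  endloop
 endfacet
 facet normal 0.333 -0.667 -0.667
  outer loop
   vertex 2.4 1.0 0.8
   vertex 4.0 0.0 2.6
   vertex 0.4 0.6 0.2
  endloop
 endfacet
 facet normal 0.811 0.544 0.216
  outer loop
   vertex 3.6 0.2 3.6
   vertex 4.0 0.0 2.6
   vertex 1.8 3.6 1.8
  endloop
 endfacet
 facet normal 0.762 0.568 0.311
  outer loop
   vertex 3.6 0.2 3.6
   vertex 1.8 3.6 1.8
   vertex 1.2 3.2 4.0
  endloop
 endfacet
 facet normal -0.278 -0.342 0.898
  outer loop
   vertex 3.6 0.2 3.6
   vertex 1.2 3.2 4.0
   vertex 0.0 2.6 3.4
  endloop
 endfacet
 facet normal -0.523 -0.751 0.404
  outer loop
   vertex 3.6 0.2 3.6
   vertex 0.0 2.6 3.4
   vertex 0.4 0.6 0.2
  endloop
 endfacet
 facet normal -0.229 -0.968 0.102
  outer loop
   vertex 3.6 0.2 3.6
   vertex 0.4 0.6 0.2
   vertex 4.0 0.0 2.6
  endloop
 endfacet
 facet normal -0.301 0.554 -0.776
  outer loop
   vertex 1.8 2.2 0.8
   vertex 0.4 0.6 0.2
   vertex 1.8 3.6 1.8
  endloop
 endfacet
 facet normal 0.758 0.379 -0.531
  outer loop
   vertex 1.8 2.2 0.8
   vertex 1.8 3.6 1.8
   vertex 2.4 1.0 0.8
  endloop
 endfacet
 facet normal 0.261 0.130 -0.957
  outer loop
   vertex 1.8 2.2 0.8
   vertex 2.4 1.0 0.8
   vertex 0.4 0.6 0.2
  endloop
 endfacet
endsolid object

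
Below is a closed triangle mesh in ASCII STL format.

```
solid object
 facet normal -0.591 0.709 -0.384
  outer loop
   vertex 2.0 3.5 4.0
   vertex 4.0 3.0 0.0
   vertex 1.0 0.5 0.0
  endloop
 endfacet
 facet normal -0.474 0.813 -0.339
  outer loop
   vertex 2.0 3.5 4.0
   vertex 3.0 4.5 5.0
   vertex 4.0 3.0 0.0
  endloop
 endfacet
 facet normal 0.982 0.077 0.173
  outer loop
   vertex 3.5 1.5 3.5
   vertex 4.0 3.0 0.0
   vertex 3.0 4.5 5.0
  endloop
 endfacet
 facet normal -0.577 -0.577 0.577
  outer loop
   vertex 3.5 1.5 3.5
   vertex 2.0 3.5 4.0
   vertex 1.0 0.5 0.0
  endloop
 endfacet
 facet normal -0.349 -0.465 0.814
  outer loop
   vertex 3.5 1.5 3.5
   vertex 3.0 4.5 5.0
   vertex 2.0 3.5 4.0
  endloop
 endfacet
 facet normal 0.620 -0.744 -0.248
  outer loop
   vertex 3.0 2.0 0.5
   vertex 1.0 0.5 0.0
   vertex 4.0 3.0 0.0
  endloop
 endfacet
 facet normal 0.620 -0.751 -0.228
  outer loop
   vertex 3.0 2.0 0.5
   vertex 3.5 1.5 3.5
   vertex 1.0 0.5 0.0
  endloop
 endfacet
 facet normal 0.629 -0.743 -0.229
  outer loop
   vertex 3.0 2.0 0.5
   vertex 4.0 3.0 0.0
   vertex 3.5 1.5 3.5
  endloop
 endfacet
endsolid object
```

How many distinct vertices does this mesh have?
6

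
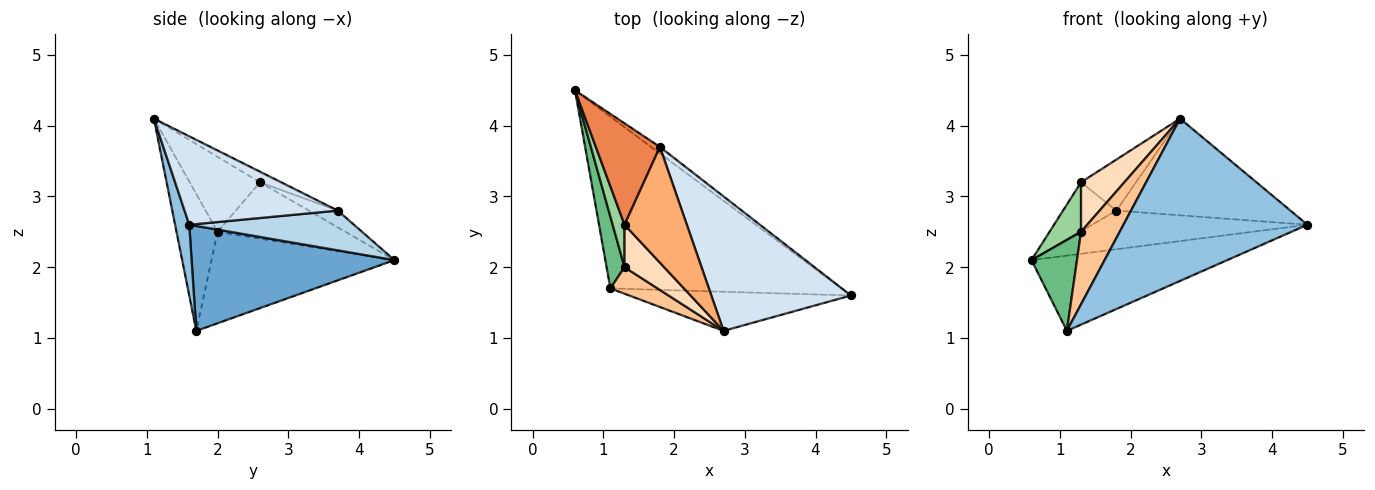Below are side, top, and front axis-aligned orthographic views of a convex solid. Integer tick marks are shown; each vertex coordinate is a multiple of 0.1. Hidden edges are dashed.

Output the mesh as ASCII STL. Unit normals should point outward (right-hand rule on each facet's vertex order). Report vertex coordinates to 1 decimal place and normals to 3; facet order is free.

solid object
 facet normal 0.384 0.371 -0.846
  outer loop
   vertex 1.1 1.7 1.1
   vertex 0.6 4.5 2.1
   vertex 4.5 1.6 2.6
  endloop
 endfacet
 facet normal 0.075 -0.969 -0.234
  outer loop
   vertex 2.7 1.1 4.1
   vertex 1.1 1.7 1.1
   vertex 4.5 1.6 2.6
  endloop
 endfacet
 facet normal 0.602 0.787 -0.133
  outer loop
   vertex 1.8 3.7 2.8
   vertex 4.5 1.6 2.6
   vertex 0.6 4.5 2.1
  endloop
 endfacet
 facet normal 0.457 0.519 0.722
  outer loop
   vertex 1.8 3.7 2.8
   vertex 2.7 1.1 4.1
   vertex 4.5 1.6 2.6
  endloop
 endfacet
 facet normal -0.229 0.423 0.877
  outer loop
   vertex 1.3 2.6 3.2
   vertex 1.8 3.7 2.8
   vertex 0.6 4.5 2.1
  endloop
 endfacet
 facet normal -0.154 0.399 0.904
  outer loop
   vertex 1.3 2.6 3.2
   vertex 2.7 1.1 4.1
   vertex 1.8 3.7 2.8
  endloop
 endfacet
 facet normal -0.706 -0.665 0.243
  outer loop
   vertex 1.3 2.0 2.5
   vertex 1.1 1.7 1.1
   vertex 2.7 1.1 4.1
  endloop
 endfacet
 facet normal -0.776 -0.479 0.410
  outer loop
   vertex 1.3 2.0 2.5
   vertex 2.7 1.1 4.1
   vertex 1.3 2.6 3.2
  endloop
 endfacet
 facet normal -0.953 -0.237 0.187
  outer loop
   vertex 1.3 2.0 2.5
   vertex 0.6 4.5 2.1
   vertex 1.1 1.7 1.1
  endloop
 endfacet
 facet normal -0.951 -0.234 0.201
  outer loop
   vertex 1.3 2.0 2.5
   vertex 1.3 2.6 3.2
   vertex 0.6 4.5 2.1
  endloop
 endfacet
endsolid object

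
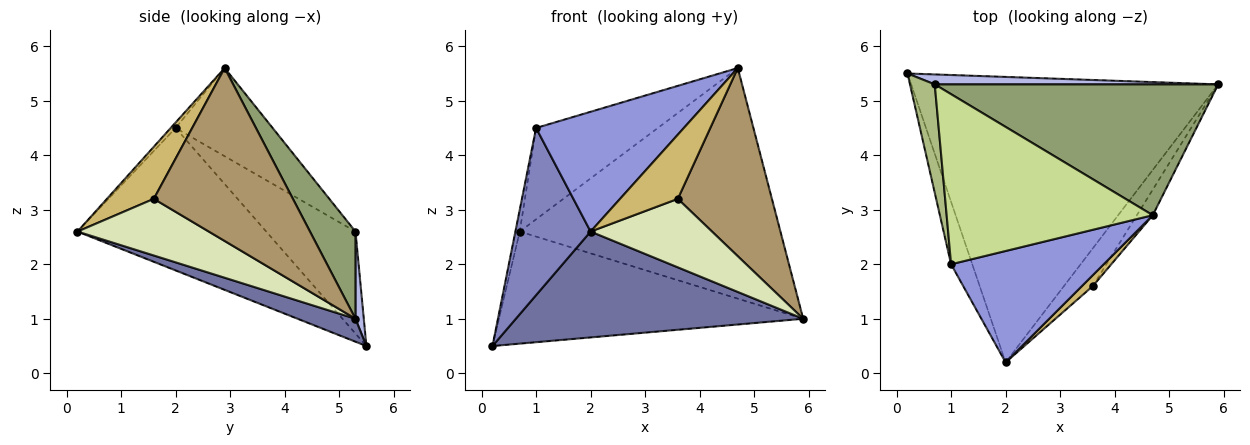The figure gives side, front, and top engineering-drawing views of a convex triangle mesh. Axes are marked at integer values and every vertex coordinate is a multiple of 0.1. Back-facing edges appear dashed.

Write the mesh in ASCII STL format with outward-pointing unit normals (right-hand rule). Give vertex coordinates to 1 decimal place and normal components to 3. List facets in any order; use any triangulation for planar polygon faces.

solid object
 facet normal 0.070 -0.347 -0.935
  outer loop
   vertex 2.0 0.2 2.6
   vertex 0.2 5.5 0.5
   vertex 5.9 5.3 1.0
  endloop
 endfacet
 facet normal -0.920 -0.367 -0.137
  outer loop
   vertex 1.0 2.0 4.5
   vertex 0.2 5.5 0.5
   vertex 2.0 0.2 2.6
  endloop
 endfacet
 facet normal -0.024 -0.732 0.681
  outer loop
   vertex 1.0 2.0 4.5
   vertex 2.0 0.2 2.6
   vertex 4.7 2.9 5.6
  endloop
 endfacet
 facet normal 0.027 0.996 0.088
  outer loop
   vertex 0.7 5.3 2.6
   vertex 5.9 5.3 1.0
   vertex 0.2 5.5 0.5
  endloop
 endfacet
 facet normal 0.150 0.860 0.488
  outer loop
   vertex 0.7 5.3 2.6
   vertex 4.7 2.9 5.6
   vertex 5.9 5.3 1.0
  endloop
 endfacet
 facet normal -0.971 0.047 0.236
  outer loop
   vertex 0.7 5.3 2.6
   vertex 0.2 5.5 0.5
   vertex 1.0 2.0 4.5
  endloop
 endfacet
 facet normal -0.353 0.443 0.824
  outer loop
   vertex 0.7 5.3 2.6
   vertex 1.0 2.0 4.5
   vertex 4.7 2.9 5.6
  endloop
 endfacet
 facet normal 0.688 -0.636 -0.350
  outer loop
   vertex 3.6 1.6 3.2
   vertex 2.0 0.2 2.6
   vertex 5.9 5.3 1.0
  endloop
 endfacet
 facet normal 0.826 -0.559 -0.076
  outer loop
   vertex 3.6 1.6 3.2
   vertex 5.9 5.3 1.0
   vertex 4.7 2.9 5.6
  endloop
 endfacet
 facet normal 0.625 -0.770 0.131
  outer loop
   vertex 3.6 1.6 3.2
   vertex 4.7 2.9 5.6
   vertex 2.0 0.2 2.6
  endloop
 endfacet
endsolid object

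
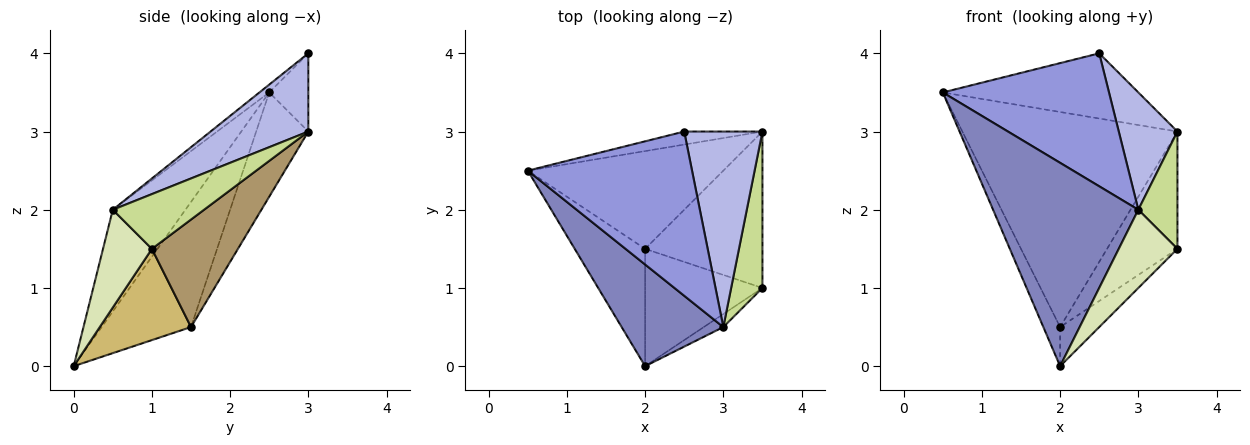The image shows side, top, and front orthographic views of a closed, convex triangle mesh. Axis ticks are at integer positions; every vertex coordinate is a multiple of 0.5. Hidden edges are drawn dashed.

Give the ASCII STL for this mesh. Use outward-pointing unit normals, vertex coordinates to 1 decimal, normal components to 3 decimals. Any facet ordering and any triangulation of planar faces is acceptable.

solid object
 facet normal -0.192 0.962 -0.192
  outer loop
   vertex 2.5 3.0 4.0
   vertex 3.5 3.0 3.0
   vertex 0.5 2.5 3.5
  endloop
 endfacet
 facet normal -0.408 -0.816 0.408
  outer loop
   vertex 3.0 0.5 2.0
   vertex 0.5 2.5 3.5
   vertex 2.0 0.0 0.0
  endloop
 endfacet
 facet normal -0.037 -0.629 0.777
  outer loop
   vertex 3.0 0.5 2.0
   vertex 2.5 3.0 4.0
   vertex 0.5 2.5 3.5
  endloop
 endfacet
 facet normal 0.651 -0.391 0.651
  outer loop
   vertex 3.0 0.5 2.0
   vertex 3.5 3.0 3.0
   vertex 2.5 3.0 4.0
  endloop
 endfacet
 facet normal -0.216 0.889 -0.404
  outer loop
   vertex 2.0 1.5 0.5
   vertex 0.5 2.5 3.5
   vertex 3.5 3.0 3.0
  endloop
 endfacet
 facet normal -0.860 0.161 -0.484
  outer loop
   vertex 2.0 1.5 0.5
   vertex 2.0 0.0 0.0
   vertex 0.5 2.5 3.5
  endloop
 endfacet
 facet normal 0.814 -0.349 0.465
  outer loop
   vertex 3.5 1.0 1.5
   vertex 3.5 3.0 3.0
   vertex 3.0 0.5 2.0
  endloop
 endfacet
 facet normal 0.635 -0.762 -0.127
  outer loop
   vertex 3.5 1.0 1.5
   vertex 3.0 0.5 2.0
   vertex 2.0 0.0 0.0
  endloop
 endfacet
 facet normal 0.591 0.484 -0.645
  outer loop
   vertex 3.5 1.0 1.5
   vertex 2.0 1.5 0.5
   vertex 3.5 3.0 3.0
  endloop
 endfacet
 facet normal 0.594 0.254 -0.763
  outer loop
   vertex 3.5 1.0 1.5
   vertex 2.0 0.0 0.0
   vertex 2.0 1.5 0.5
  endloop
 endfacet
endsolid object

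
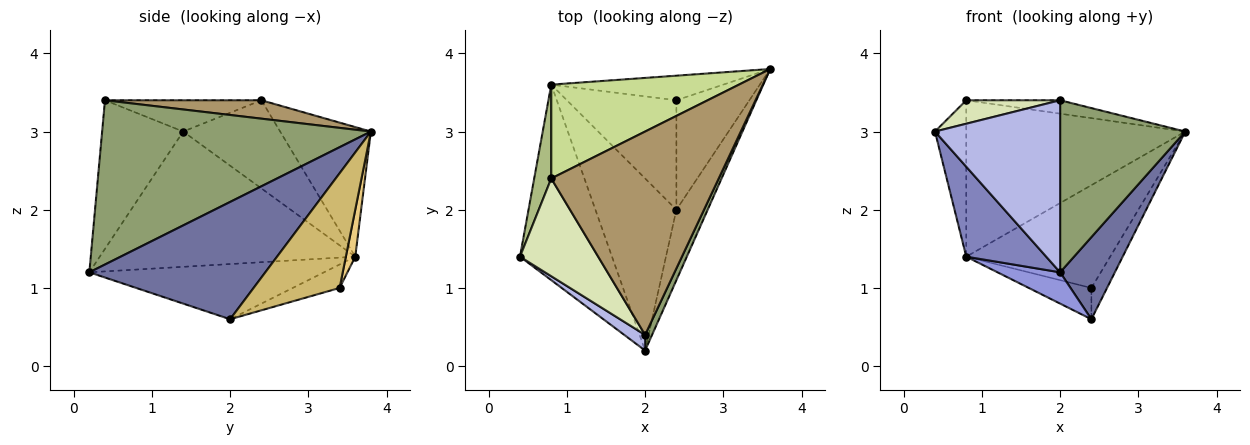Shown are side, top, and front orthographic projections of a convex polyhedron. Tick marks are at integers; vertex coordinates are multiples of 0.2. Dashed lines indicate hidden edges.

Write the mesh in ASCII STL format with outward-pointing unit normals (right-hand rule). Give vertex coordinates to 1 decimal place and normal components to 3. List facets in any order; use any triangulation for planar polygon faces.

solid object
 facet normal 0.925 -0.288 -0.247
  outer loop
   vertex 2.4 2.0 0.6
   vertex 3.6 3.8 3.0
   vertex 2.0 0.2 1.2
  endloop
 endfacet
 facet normal -0.800 -0.250 -0.545
  outer loop
   vertex 0.8 3.6 1.4
   vertex 2.0 0.2 1.2
   vertex 0.4 1.4 3.0
  endloop
 endfacet
 facet normal -0.557 -0.149 -0.817
  outer loop
   vertex 0.8 3.6 1.4
   vertex 2.4 2.0 0.6
   vertex 2.0 0.2 1.2
  endloop
 endfacet
 facet normal -0.542 -0.837 0.076
  outer loop
   vertex 2.0 0.4 3.4
   vertex 0.4 1.4 3.0
   vertex 2.0 0.2 1.2
  endloop
 endfacet
 facet normal 0.906 -0.422 0.038
  outer loop
   vertex 2.0 0.4 3.4
   vertex 2.0 0.2 1.2
   vertex 3.6 3.8 3.0
  endloop
 endfacet
 facet normal -0.936 0.302 0.181
  outer loop
   vertex 0.8 2.4 3.4
   vertex 0.8 3.6 1.4
   vertex 0.4 1.4 3.0
  endloop
 endfacet
 facet normal -0.335 0.808 0.485
  outer loop
   vertex 0.8 2.4 3.4
   vertex 3.6 3.8 3.0
   vertex 0.8 3.6 1.4
  endloop
 endfacet
 facet normal -0.362 -0.217 0.906
  outer loop
   vertex 0.8 2.4 3.4
   vertex 0.4 1.4 3.0
   vertex 2.0 0.4 3.4
  endloop
 endfacet
 facet normal 0.109 0.065 0.992
  outer loop
   vertex 0.8 2.4 3.4
   vertex 2.0 0.4 3.4
   vertex 3.6 3.8 3.0
  endloop
 endfacet
 facet normal 0.834 0.152 -0.531
  outer loop
   vertex 2.4 3.4 1.0
   vertex 3.6 3.8 3.0
   vertex 2.4 2.0 0.6
  endloop
 endfacet
 facet normal 0.063 0.971 -0.232
  outer loop
   vertex 2.4 3.4 1.0
   vertex 0.8 3.6 1.4
   vertex 3.6 3.8 3.0
  endloop
 endfacet
 facet normal -0.202 0.269 -0.942
  outer loop
   vertex 2.4 3.4 1.0
   vertex 2.4 2.0 0.6
   vertex 0.8 3.6 1.4
  endloop
 endfacet
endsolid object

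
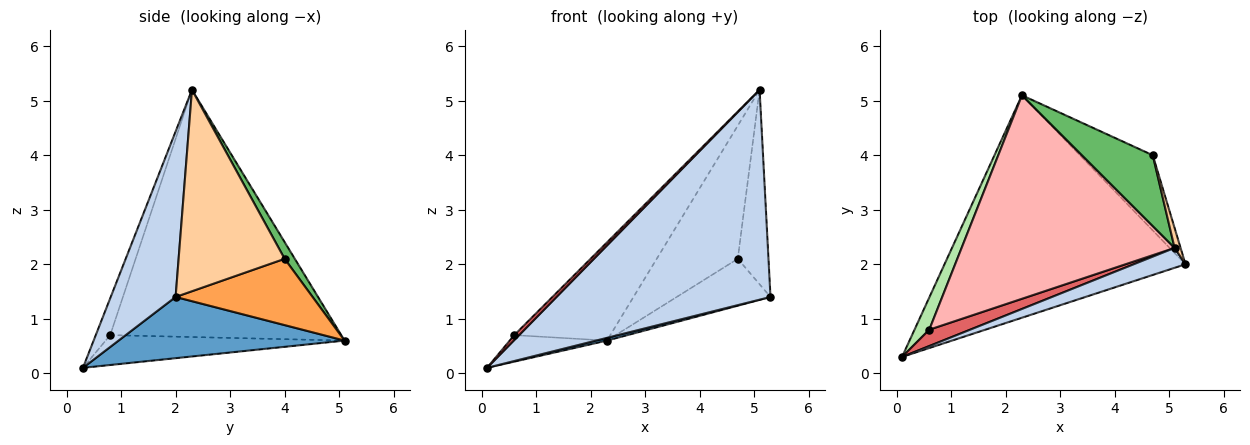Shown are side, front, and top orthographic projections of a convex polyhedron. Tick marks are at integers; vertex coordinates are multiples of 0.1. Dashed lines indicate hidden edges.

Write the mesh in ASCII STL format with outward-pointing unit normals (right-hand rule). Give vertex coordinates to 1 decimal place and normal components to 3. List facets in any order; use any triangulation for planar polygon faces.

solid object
 facet normal 0.246 -0.012 -0.969
  outer loop
   vertex 2.3 5.1 0.6
   vertex 5.3 2.0 1.4
   vertex 0.1 0.3 0.1
  endloop
 endfacet
 facet normal 0.289 -0.953 0.090
  outer loop
   vertex 5.1 2.3 5.2
   vertex 0.1 0.3 0.1
   vertex 5.3 2.0 1.4
  endloop
 endfacet
 facet normal 0.612 0.418 -0.672
  outer loop
   vertex 4.7 4.0 2.1
   vertex 5.3 2.0 1.4
   vertex 2.3 5.1 0.6
  endloop
 endfacet
 facet normal 0.960 0.278 0.029
  outer loop
   vertex 4.7 4.0 2.1
   vertex 5.1 2.3 5.2
   vertex 5.3 2.0 1.4
  endloop
 endfacet
 facet normal 0.110 0.877 0.467
  outer loop
   vertex 4.7 4.0 2.1
   vertex 2.3 5.1 0.6
   vertex 5.1 2.3 5.2
  endloop
 endfacet
 facet normal -0.842 0.343 0.416
  outer loop
   vertex 0.6 0.8 0.7
   vertex 2.3 5.1 0.6
   vertex 0.1 0.3 0.1
  endloop
 endfacet
 facet normal -0.653 -0.218 0.725
  outer loop
   vertex 0.6 0.8 0.7
   vertex 0.1 0.3 0.1
   vertex 5.1 2.3 5.2
  endloop
 endfacet
 facet normal -0.723 0.300 0.623
  outer loop
   vertex 0.6 0.8 0.7
   vertex 5.1 2.3 5.2
   vertex 2.3 5.1 0.6
  endloop
 endfacet
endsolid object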